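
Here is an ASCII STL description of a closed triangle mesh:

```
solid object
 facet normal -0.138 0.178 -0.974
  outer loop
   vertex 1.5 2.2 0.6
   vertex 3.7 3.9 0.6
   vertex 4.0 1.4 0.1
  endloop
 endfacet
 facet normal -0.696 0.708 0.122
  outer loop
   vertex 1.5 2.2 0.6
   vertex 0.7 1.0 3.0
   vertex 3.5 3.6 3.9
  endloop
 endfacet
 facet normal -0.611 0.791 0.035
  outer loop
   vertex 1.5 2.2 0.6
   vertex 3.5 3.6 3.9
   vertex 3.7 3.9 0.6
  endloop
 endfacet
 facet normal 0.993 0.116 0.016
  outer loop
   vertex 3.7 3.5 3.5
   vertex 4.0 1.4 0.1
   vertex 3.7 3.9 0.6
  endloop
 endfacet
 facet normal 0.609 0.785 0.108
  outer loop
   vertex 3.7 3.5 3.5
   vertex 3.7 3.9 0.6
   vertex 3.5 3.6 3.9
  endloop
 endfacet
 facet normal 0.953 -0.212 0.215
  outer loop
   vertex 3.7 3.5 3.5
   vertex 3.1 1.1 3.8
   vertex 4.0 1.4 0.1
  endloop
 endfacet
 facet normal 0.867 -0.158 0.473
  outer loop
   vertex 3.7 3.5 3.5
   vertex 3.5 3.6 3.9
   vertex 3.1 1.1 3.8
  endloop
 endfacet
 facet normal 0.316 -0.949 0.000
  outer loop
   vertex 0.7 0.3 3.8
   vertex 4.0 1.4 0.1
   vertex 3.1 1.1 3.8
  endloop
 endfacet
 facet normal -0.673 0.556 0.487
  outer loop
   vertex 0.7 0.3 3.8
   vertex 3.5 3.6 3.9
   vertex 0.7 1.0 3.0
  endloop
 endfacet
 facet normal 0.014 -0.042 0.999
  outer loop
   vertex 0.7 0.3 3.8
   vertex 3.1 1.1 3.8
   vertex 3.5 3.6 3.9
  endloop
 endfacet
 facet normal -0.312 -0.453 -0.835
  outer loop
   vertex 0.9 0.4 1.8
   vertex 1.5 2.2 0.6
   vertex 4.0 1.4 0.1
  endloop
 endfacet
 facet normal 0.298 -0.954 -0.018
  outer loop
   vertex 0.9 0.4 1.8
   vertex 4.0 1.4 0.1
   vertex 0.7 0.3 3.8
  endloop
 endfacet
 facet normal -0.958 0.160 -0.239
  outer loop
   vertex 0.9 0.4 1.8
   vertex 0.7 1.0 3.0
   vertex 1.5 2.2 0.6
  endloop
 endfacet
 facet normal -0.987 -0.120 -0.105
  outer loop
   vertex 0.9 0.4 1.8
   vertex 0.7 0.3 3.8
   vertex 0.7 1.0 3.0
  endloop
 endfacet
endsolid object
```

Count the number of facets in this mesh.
14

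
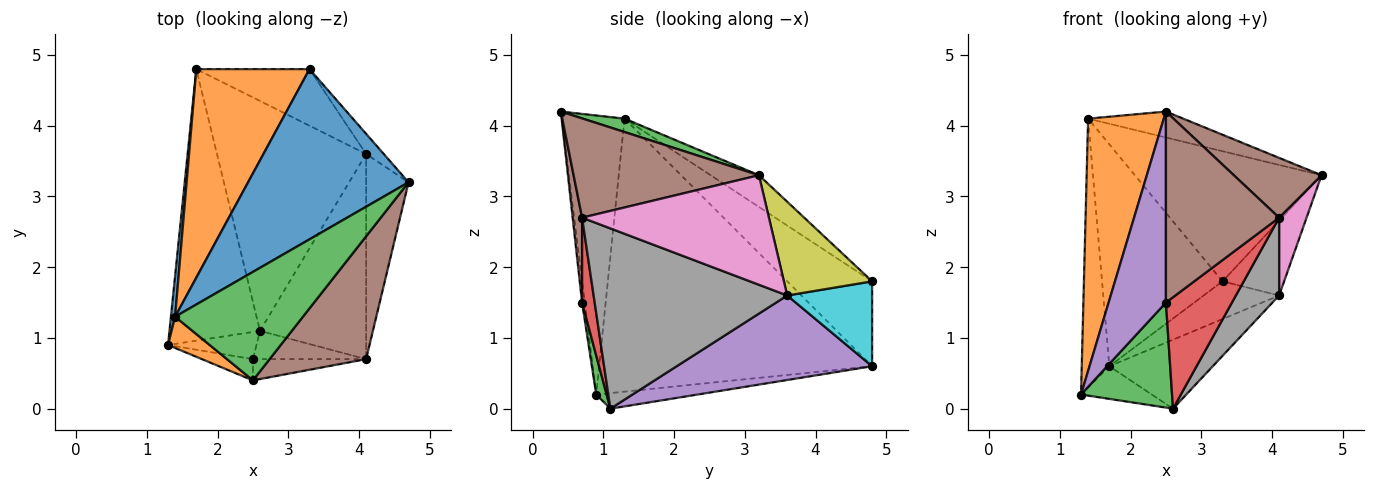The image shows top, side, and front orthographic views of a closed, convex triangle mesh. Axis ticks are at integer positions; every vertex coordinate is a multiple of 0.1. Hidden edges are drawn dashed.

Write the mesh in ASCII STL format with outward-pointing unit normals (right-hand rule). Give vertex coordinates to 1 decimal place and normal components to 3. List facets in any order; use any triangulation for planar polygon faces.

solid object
 facet normal -0.995 0.100 0.015
  outer loop
   vertex 1.4 1.3 4.1
   vertex 1.7 4.8 0.6
   vertex 1.3 0.9 0.2
  endloop
 endfacet
 facet normal -0.636 -0.766 0.095
  outer loop
   vertex 1.4 1.3 4.1
   vertex 1.3 0.9 0.2
   vertex 2.5 0.4 4.2
  endloop
 endfacet
 facet normal 0.101 0.231 0.968
  outer loop
   vertex 1.4 1.3 4.1
   vertex 2.5 0.4 4.2
   vertex 4.7 3.2 3.3
  endloop
 endfacet
 facet normal -0.169 0.118 -0.979
  outer loop
   vertex 2.6 1.1 0.0
   vertex 1.3 0.9 0.2
   vertex 1.7 4.8 0.6
  endloop
 endfacet
 facet normal 0.477 0.253 -0.842
  outer loop
   vertex 4.1 3.6 1.6
   vertex 2.6 1.1 0.0
   vertex 1.7 4.8 0.6
  endloop
 endfacet
 facet normal 0.679 -0.321 0.660
  outer loop
   vertex 4.1 0.7 2.7
   vertex 4.7 3.2 3.3
   vertex 2.5 0.4 4.2
  endloop
 endfacet
 facet normal 0.924 -0.136 -0.358
  outer loop
   vertex 4.1 0.7 2.7
   vertex 4.1 3.6 1.6
   vertex 4.7 3.2 3.3
  endloop
 endfacet
 facet normal 0.846 -0.189 -0.498
  outer loop
   vertex 4.1 0.7 2.7
   vertex 2.6 1.1 0.0
   vertex 4.1 3.6 1.6
  endloop
 endfacet
 facet normal 0.810 0.566 -0.153
  outer loop
   vertex 3.3 4.8 1.8
   vertex 4.7 3.2 3.3
   vertex 4.1 3.6 1.6
  endloop
 endfacet
 facet normal 0.529 0.471 -0.706
  outer loop
   vertex 3.3 4.8 1.8
   vertex 4.1 3.6 1.6
   vertex 1.7 4.8 0.6
  endloop
 endfacet
 facet normal -0.155 0.600 0.785
  outer loop
   vertex 3.3 4.8 1.8
   vertex 1.4 1.3 4.1
   vertex 4.7 3.2 3.3
  endloop
 endfacet
 facet normal -0.457 0.648 0.609
  outer loop
   vertex 3.3 4.8 1.8
   vertex 1.7 4.8 0.6
   vertex 1.4 1.3 4.1
  endloop
 endfacet
 facet normal 0.110 -0.962 -0.249
  outer loop
   vertex 2.5 0.7 1.5
   vertex 1.3 0.9 0.2
   vertex 2.6 1.1 0.0
  endloop
 endfacet
 facet normal 0.182 -0.953 -0.242
  outer loop
   vertex 2.5 0.7 1.5
   vertex 2.6 1.1 0.0
   vertex 4.1 0.7 2.7
  endloop
 endfacet
 facet normal -0.046 -0.993 -0.110
  outer loop
   vertex 2.5 0.7 1.5
   vertex 2.5 0.4 4.2
   vertex 1.3 0.9 0.2
  endloop
 endfacet
 facet normal 0.083 -0.990 -0.110
  outer loop
   vertex 2.5 0.7 1.5
   vertex 4.1 0.7 2.7
   vertex 2.5 0.4 4.2
  endloop
 endfacet
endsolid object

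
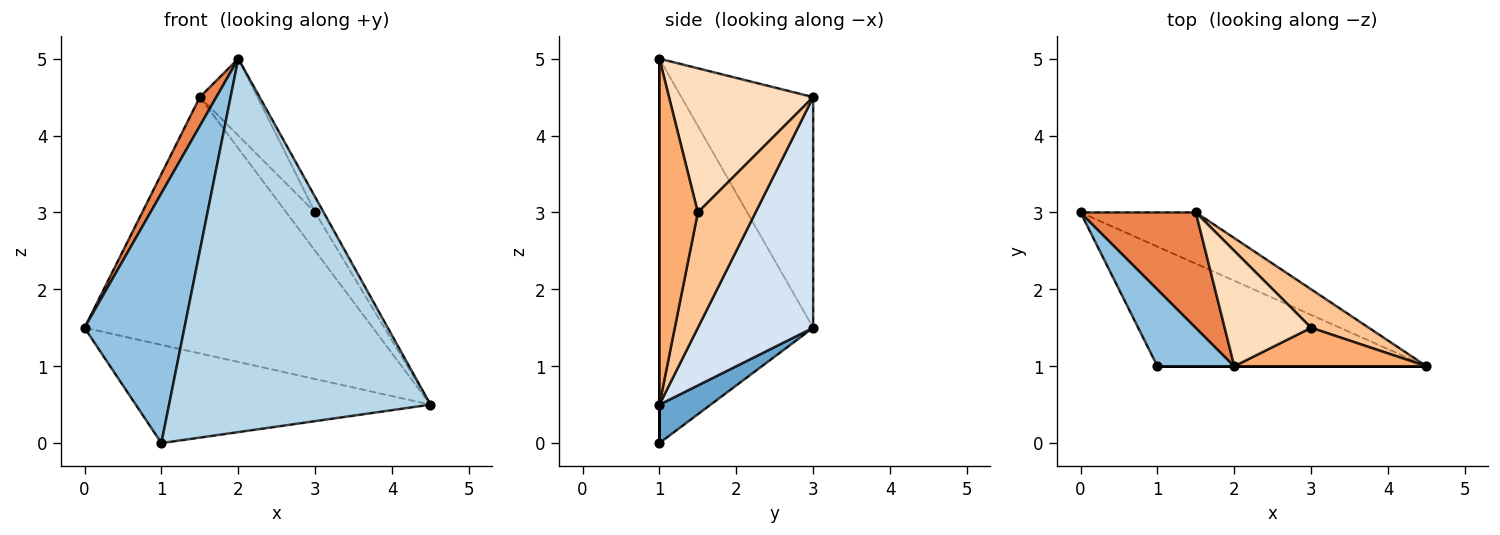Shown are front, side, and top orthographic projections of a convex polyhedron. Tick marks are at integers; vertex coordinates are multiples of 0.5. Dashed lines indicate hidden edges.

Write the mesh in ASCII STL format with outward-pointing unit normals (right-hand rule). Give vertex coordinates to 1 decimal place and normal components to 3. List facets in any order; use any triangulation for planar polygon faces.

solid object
 facet normal 0.110 0.631 -0.768
  outer loop
   vertex 1.0 1.0 0.0
   vertex 0.0 3.0 1.5
   vertex 4.5 1.0 0.5
  endloop
 endfacet
 facet normal -0.827 -0.537 0.165
  outer loop
   vertex 2.0 1.0 5.0
   vertex 0.0 3.0 1.5
   vertex 1.0 1.0 0.0
  endloop
 endfacet
 facet normal 0.000 -1.000 0.000
  outer loop
   vertex 2.0 1.0 5.0
   vertex 1.0 1.0 0.0
   vertex 4.5 1.0 0.5
  endloop
 endfacet
 facet normal 0.365 0.913 -0.183
  outer loop
   vertex 1.5 3.0 4.5
   vertex 4.5 1.0 0.5
   vertex 0.0 3.0 1.5
  endloop
 endfacet
 facet normal -0.889 -0.111 0.444
  outer loop
   vertex 1.5 3.0 4.5
   vertex 0.0 3.0 1.5
   vertex 2.0 1.0 5.0
  endloop
 endfacet
 facet normal 0.858 0.191 0.477
  outer loop
   vertex 3.0 1.5 3.0
   vertex 2.0 1.0 5.0
   vertex 4.5 1.0 0.5
  endloop
 endfacet
 facet normal 0.816 0.408 0.408
  outer loop
   vertex 3.0 1.5 3.0
   vertex 4.5 1.0 0.5
   vertex 1.5 3.0 4.5
  endloop
 endfacet
 facet normal 0.811 0.324 0.487
  outer loop
   vertex 3.0 1.5 3.0
   vertex 1.5 3.0 4.5
   vertex 2.0 1.0 5.0
  endloop
 endfacet
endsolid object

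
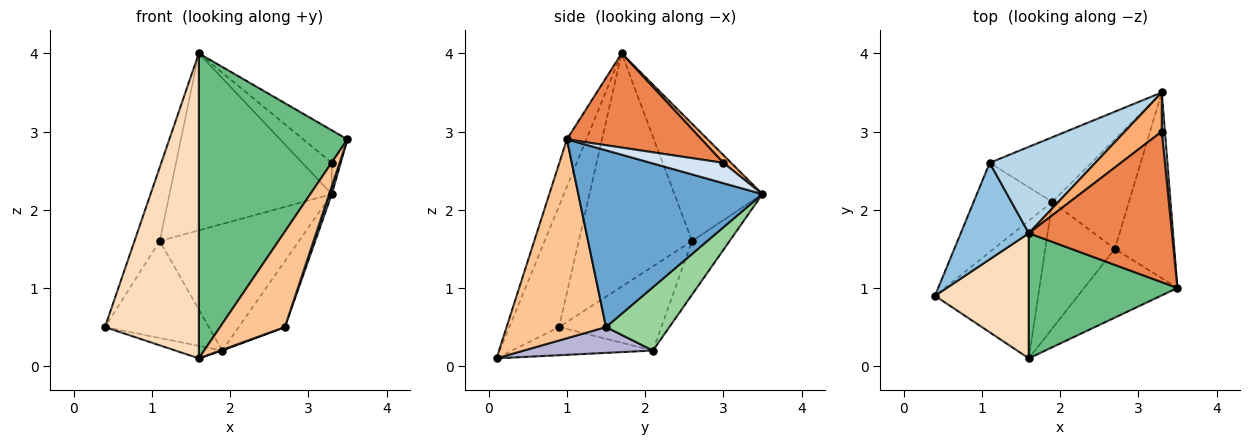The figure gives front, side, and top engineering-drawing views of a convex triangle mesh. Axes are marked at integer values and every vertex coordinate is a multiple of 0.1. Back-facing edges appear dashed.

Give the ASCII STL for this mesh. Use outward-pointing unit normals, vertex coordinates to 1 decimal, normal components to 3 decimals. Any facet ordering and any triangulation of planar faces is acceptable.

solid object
 facet normal 0.948 -0.013 -0.319
  outer loop
   vertex 2.7 1.5 0.5
   vertex 3.3 3.5 2.2
   vertex 3.5 1.0 2.9
  endloop
 endfacet
 facet normal -0.939 0.209 0.274
  outer loop
   vertex 1.1 2.6 1.6
   vertex 0.4 0.9 0.5
   vertex 1.6 1.7 4.0
  endloop
 endfacet
 facet normal -0.438 0.808 0.394
  outer loop
   vertex 1.1 2.6 1.6
   vertex 1.6 1.7 4.0
   vertex 3.3 3.5 2.2
  endloop
 endfacet
 facet normal 0.981 0.121 0.151
  outer loop
   vertex 3.3 3.0 2.6
   vertex 3.5 1.0 2.9
   vertex 3.3 3.5 2.2
  endloop
 endfacet
 facet normal 0.541 0.177 0.822
  outer loop
   vertex 3.3 3.0 2.6
   vertex 1.6 1.7 4.0
   vertex 3.5 1.0 2.9
  endloop
 endfacet
 facet normal 0.163 0.616 0.770
  outer loop
   vertex 3.3 3.0 2.6
   vertex 3.3 3.5 2.2
   vertex 1.6 1.7 4.0
  endloop
 endfacet
 facet normal 0.780 -0.508 -0.366
  outer loop
   vertex 1.6 0.1 0.1
   vertex 2.7 1.5 0.5
   vertex 3.5 1.0 2.9
  endloop
 endfacet
 facet normal -0.440 -0.831 0.341
  outer loop
   vertex 1.6 0.1 0.1
   vertex 1.6 1.7 4.0
   vertex 0.4 0.9 0.5
  endloop
 endfacet
 facet normal -0.120 -0.918 0.377
  outer loop
   vertex 1.6 0.1 0.1
   vertex 3.5 1.0 2.9
   vertex 1.6 1.7 4.0
  endloop
 endfacet
 facet normal 0.578 0.421 -0.699
  outer loop
   vertex 1.9 2.1 0.2
   vertex 3.3 3.5 2.2
   vertex 2.7 1.5 0.5
  endloop
 endfacet
 facet normal -0.233 0.866 -0.443
  outer loop
   vertex 1.9 2.1 0.2
   vertex 1.1 2.6 1.6
   vertex 3.3 3.5 2.2
  endloop
 endfacet
 facet normal -0.587 0.596 -0.548
  outer loop
   vertex 1.9 2.1 0.2
   vertex 0.4 0.9 0.5
   vertex 1.1 2.6 1.6
  endloop
 endfacet
 facet normal -0.262 0.087 -0.961
  outer loop
   vertex 1.9 2.1 0.2
   vertex 1.6 0.1 0.1
   vertex 0.4 0.9 0.5
  endloop
 endfacet
 facet normal 0.348 -0.005 -0.938
  outer loop
   vertex 1.9 2.1 0.2
   vertex 2.7 1.5 0.5
   vertex 1.6 0.1 0.1
  endloop
 endfacet
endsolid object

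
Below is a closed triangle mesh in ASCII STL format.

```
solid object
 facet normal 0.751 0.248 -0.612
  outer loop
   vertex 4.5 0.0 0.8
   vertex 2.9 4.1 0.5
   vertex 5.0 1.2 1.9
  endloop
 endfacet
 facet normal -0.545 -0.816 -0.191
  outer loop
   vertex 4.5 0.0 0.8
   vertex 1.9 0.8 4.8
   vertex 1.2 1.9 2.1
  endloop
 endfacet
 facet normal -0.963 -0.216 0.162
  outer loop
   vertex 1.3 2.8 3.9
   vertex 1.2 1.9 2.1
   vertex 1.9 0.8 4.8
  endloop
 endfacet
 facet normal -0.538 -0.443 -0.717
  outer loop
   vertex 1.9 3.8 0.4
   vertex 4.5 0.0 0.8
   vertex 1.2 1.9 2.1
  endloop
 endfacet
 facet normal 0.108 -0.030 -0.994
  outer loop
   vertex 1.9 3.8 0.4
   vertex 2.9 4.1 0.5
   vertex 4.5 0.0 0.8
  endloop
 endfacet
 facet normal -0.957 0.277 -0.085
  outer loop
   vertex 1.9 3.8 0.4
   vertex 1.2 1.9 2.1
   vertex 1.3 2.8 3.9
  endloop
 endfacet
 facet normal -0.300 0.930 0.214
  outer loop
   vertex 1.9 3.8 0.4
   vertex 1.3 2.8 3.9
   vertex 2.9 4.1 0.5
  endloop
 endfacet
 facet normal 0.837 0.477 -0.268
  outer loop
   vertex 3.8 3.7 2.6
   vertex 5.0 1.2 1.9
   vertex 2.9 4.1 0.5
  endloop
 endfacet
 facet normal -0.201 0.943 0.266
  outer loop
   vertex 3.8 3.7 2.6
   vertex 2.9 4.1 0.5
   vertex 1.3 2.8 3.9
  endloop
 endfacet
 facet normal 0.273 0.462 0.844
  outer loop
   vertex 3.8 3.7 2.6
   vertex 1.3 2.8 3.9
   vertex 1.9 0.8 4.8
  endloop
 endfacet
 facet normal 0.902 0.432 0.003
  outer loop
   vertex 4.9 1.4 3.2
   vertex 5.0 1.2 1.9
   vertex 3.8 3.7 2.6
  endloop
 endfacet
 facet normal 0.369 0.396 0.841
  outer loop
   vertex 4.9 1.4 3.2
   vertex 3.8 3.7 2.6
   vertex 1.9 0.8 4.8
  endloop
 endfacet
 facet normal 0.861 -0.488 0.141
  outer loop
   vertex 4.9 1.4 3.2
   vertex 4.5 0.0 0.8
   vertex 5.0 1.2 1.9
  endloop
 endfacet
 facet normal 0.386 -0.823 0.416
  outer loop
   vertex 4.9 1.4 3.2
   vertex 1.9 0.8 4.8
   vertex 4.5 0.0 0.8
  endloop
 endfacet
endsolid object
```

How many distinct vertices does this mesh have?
9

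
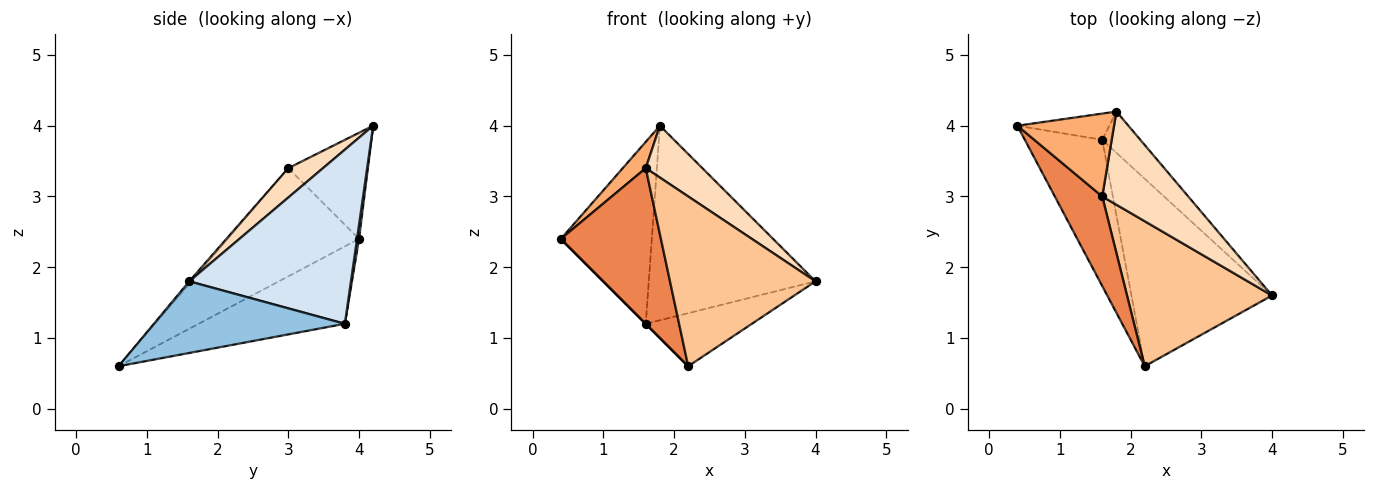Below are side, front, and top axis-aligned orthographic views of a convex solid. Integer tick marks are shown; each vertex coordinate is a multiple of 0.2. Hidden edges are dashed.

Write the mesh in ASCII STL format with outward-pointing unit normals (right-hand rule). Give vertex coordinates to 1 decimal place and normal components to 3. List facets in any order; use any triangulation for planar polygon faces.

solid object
 facet normal -0.707 0.000 -0.707
  outer loop
   vertex 1.6 3.8 1.2
   vertex 2.2 0.6 0.6
   vertex 0.4 4.0 2.4
  endloop
 endfacet
 facet normal 0.440 0.245 -0.864
  outer loop
   vertex 1.6 3.8 1.2
   vertex 4.0 1.6 1.8
   vertex 2.2 0.6 0.6
  endloop
 endfacet
 facet normal 0.022 0.989 -0.143
  outer loop
   vertex 1.6 3.8 1.2
   vertex 0.4 4.0 2.4
   vertex 1.8 4.2 4.0
  endloop
 endfacet
 facet normal 0.688 0.710 -0.151
  outer loop
   vertex 1.6 3.8 1.2
   vertex 1.8 4.2 4.0
   vertex 4.0 1.6 1.8
  endloop
 endfacet
 facet normal -0.751 -0.572 0.329
  outer loop
   vertex 1.6 3.0 3.4
   vertex 0.4 4.0 2.4
   vertex 2.2 0.6 0.6
  endloop
 endfacet
 facet normal -0.723 -0.209 0.659
  outer loop
   vertex 1.6 3.0 3.4
   vertex 1.8 4.2 4.0
   vertex 0.4 4.0 2.4
  endloop
 endfacet
 facet normal -0.011 -0.760 0.649
  outer loop
   vertex 1.6 3.0 3.4
   vertex 2.2 0.6 0.6
   vertex 4.0 1.6 1.8
  endloop
 endfacet
 facet normal 0.286 -0.466 0.837
  outer loop
   vertex 1.6 3.0 3.4
   vertex 4.0 1.6 1.8
   vertex 1.8 4.2 4.0
  endloop
 endfacet
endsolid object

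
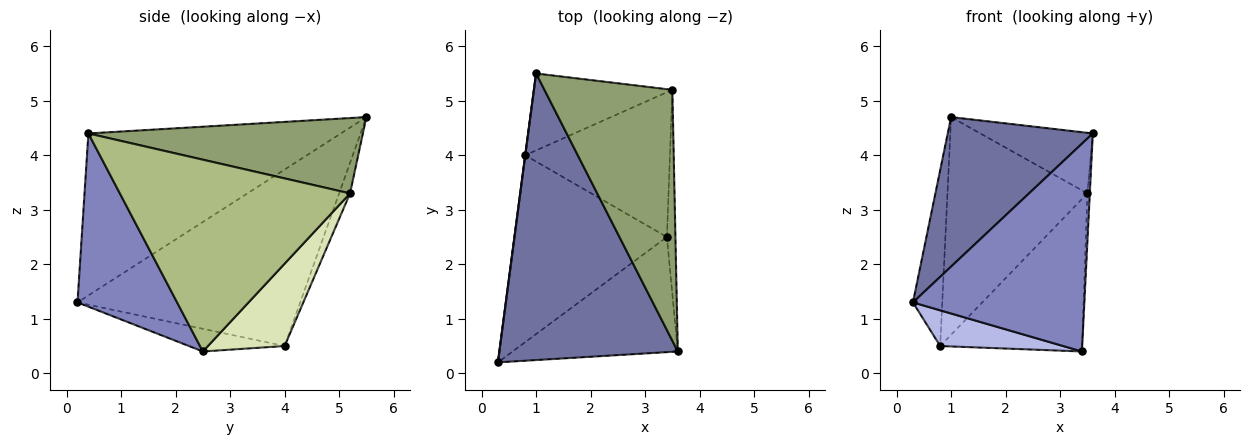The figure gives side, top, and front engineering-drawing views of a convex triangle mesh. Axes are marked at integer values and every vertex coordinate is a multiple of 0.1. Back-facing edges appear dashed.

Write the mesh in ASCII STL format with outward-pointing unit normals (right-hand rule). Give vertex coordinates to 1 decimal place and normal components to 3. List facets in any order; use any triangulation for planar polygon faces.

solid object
 facet normal -0.627 -0.360 0.691
  outer loop
   vertex 1.0 5.5 4.7
   vertex 0.3 0.2 1.3
   vertex 3.6 0.4 4.4
  endloop
 endfacet
 facet normal 0.453 -0.780 -0.432
  outer loop
   vertex 3.4 2.5 0.4
   vertex 3.6 0.4 4.4
   vertex 0.3 0.2 1.3
  endloop
 endfacet
 facet normal -0.991 0.131 0.001
  outer loop
   vertex 0.8 4.0 0.5
   vertex 0.3 0.2 1.3
   vertex 1.0 5.5 4.7
  endloop
 endfacet
 facet normal -0.144 -0.186 -0.972
  outer loop
   vertex 0.8 4.0 0.5
   vertex 3.4 2.5 0.4
   vertex 0.3 0.2 1.3
  endloop
 endfacet
 facet normal 0.497 0.204 0.844
  outer loop
   vertex 3.5 5.2 3.3
   vertex 1.0 5.5 4.7
   vertex 3.6 0.4 4.4
  endloop
 endfacet
 facet normal 0.999 0.011 -0.044
  outer loop
   vertex 3.5 5.2 3.3
   vertex 3.6 0.4 4.4
   vertex 3.4 2.5 0.4
  endloop
 endfacet
 facet normal -0.073 0.940 -0.332
  outer loop
   vertex 3.5 5.2 3.3
   vertex 0.8 4.0 0.5
   vertex 1.0 5.5 4.7
  endloop
 endfacet
 facet normal 0.365 0.675 -0.641
  outer loop
   vertex 3.5 5.2 3.3
   vertex 3.4 2.5 0.4
   vertex 0.8 4.0 0.5
  endloop
 endfacet
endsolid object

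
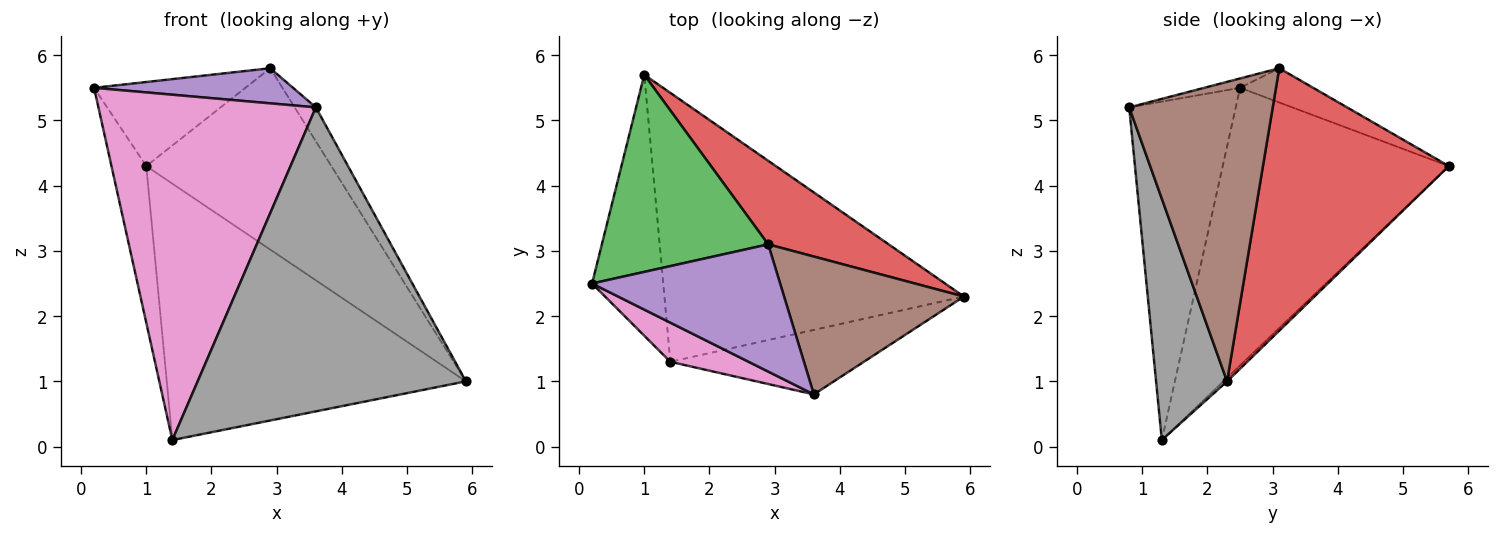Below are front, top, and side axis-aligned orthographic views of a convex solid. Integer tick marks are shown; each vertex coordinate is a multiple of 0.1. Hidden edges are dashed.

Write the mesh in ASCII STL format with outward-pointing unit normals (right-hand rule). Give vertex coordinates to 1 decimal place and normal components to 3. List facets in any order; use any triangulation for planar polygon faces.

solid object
 facet normal -0.958 0.147 -0.246
  outer loop
   vertex 1.4 1.3 0.1
   vertex 0.2 2.5 5.5
   vertex 1.0 5.7 4.3
  endloop
 endfacet
 facet normal -0.009 0.690 -0.724
  outer loop
   vertex 1.4 1.3 0.1
   vertex 1.0 5.7 4.3
   vertex 5.9 2.3 1.0
  endloop
 endfacet
 facet normal -0.186 0.385 0.904
  outer loop
   vertex 2.9 3.1 5.8
   vertex 1.0 5.7 4.3
   vertex 0.2 2.5 5.5
  endloop
 endfacet
 facet normal 0.674 0.671 0.309
  outer loop
   vertex 2.9 3.1 5.8
   vertex 5.9 2.3 1.0
   vertex 1.0 5.7 4.3
  endloop
 endfacet
 facet normal -0.048 -0.266 0.963
  outer loop
   vertex 3.6 0.8 5.2
   vertex 2.9 3.1 5.8
   vertex 0.2 2.5 5.5
  endloop
 endfacet
 facet normal 0.851 0.126 0.511
  outer loop
   vertex 3.6 0.8 5.2
   vertex 5.9 2.3 1.0
   vertex 2.9 3.1 5.8
  endloop
 endfacet
 facet normal -0.438 -0.893 0.101
  outer loop
   vertex 3.6 0.8 5.2
   vertex 0.2 2.5 5.5
   vertex 1.4 1.3 0.1
  endloop
 endfacet
 facet normal 0.251 -0.947 -0.201
  outer loop
   vertex 3.6 0.8 5.2
   vertex 1.4 1.3 0.1
   vertex 5.9 2.3 1.0
  endloop
 endfacet
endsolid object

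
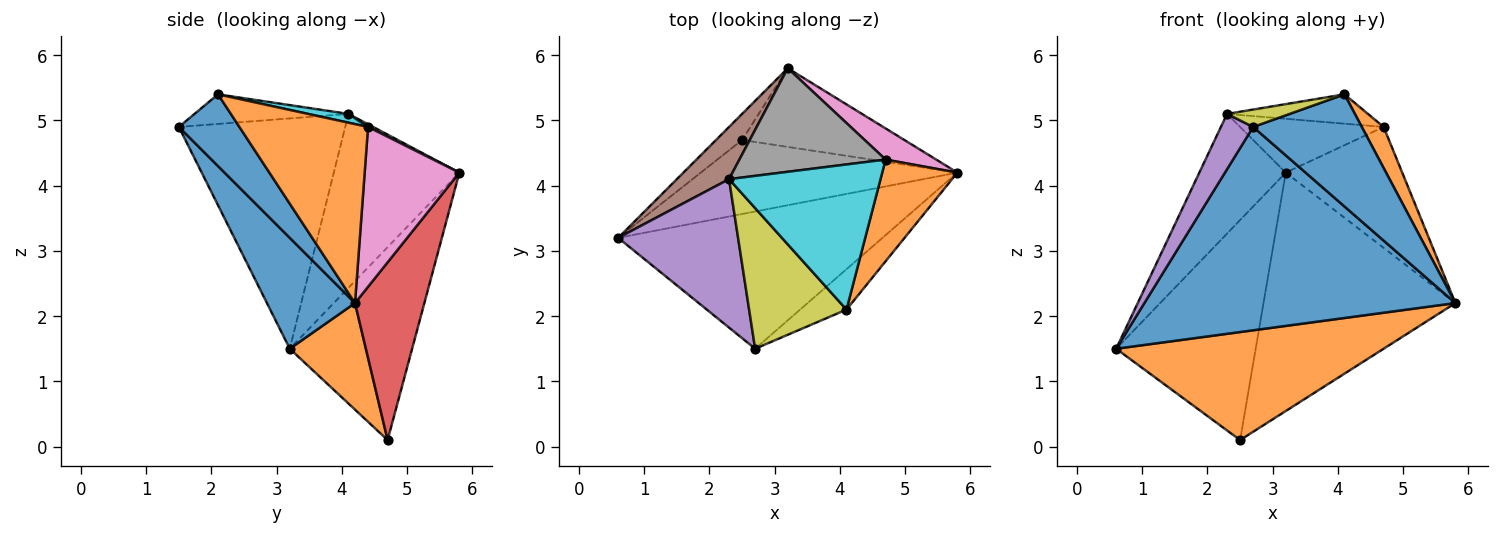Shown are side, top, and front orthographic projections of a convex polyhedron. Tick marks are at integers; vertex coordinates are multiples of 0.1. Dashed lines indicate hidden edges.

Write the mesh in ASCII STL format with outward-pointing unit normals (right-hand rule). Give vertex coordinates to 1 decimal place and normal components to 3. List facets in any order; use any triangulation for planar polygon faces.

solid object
 facet normal 0.228 -0.807 -0.545
  outer loop
   vertex 2.7 1.5 4.9
   vertex 0.6 3.2 1.5
   vertex 5.8 4.2 2.2
  endloop
 endfacet
 facet normal 0.229 -0.803 -0.550
  outer loop
   vertex 2.5 4.7 0.1
   vertex 5.8 4.2 2.2
   vertex 0.6 3.2 1.5
  endloop
 endfacet
 facet normal -0.657 0.749 -0.089
  outer loop
   vertex 2.5 4.7 0.1
   vertex 0.6 3.2 1.5
   vertex 3.2 5.8 4.2
  endloop
 endfacet
 facet normal 0.325 0.898 -0.296
  outer loop
   vertex 2.5 4.7 0.1
   vertex 3.2 5.8 4.2
   vertex 5.8 4.2 2.2
  endloop
 endfacet
 facet normal -0.874 -0.169 0.455
  outer loop
   vertex 2.3 4.1 5.1
   vertex 0.6 3.2 1.5
   vertex 2.7 1.5 4.9
  endloop
 endfacet
 facet normal -0.800 0.550 0.240
  outer loop
   vertex 2.3 4.1 5.1
   vertex 3.2 5.8 4.2
   vertex 0.6 3.2 1.5
  endloop
 endfacet
 facet normal 0.619 0.761 0.196
  outer loop
   vertex 4.7 4.4 4.9
   vertex 5.8 4.2 2.2
   vertex 3.2 5.8 4.2
  endloop
 endfacet
 facet normal 0.016 0.461 0.887
  outer loop
   vertex 4.7 4.4 4.9
   vertex 3.2 5.8 4.2
   vertex 2.3 4.1 5.1
  endloop
 endfacet
 facet normal -0.289 -0.118 0.950
  outer loop
   vertex 4.1 2.1 5.4
   vertex 2.3 4.1 5.1
   vertex 2.7 1.5 4.9
  endloop
 endfacet
 facet normal 0.057 0.198 0.979
  outer loop
   vertex 4.1 2.1 5.4
   vertex 4.7 4.4 4.9
   vertex 2.3 4.1 5.1
  endloop
 endfacet
 facet normal 0.464 -0.833 -0.300
  outer loop
   vertex 4.1 2.1 5.4
   vertex 2.7 1.5 4.9
   vertex 5.8 4.2 2.2
  endloop
 endfacet
 facet normal 0.911 -0.154 0.383
  outer loop
   vertex 4.1 2.1 5.4
   vertex 5.8 4.2 2.2
   vertex 4.7 4.4 4.9
  endloop
 endfacet
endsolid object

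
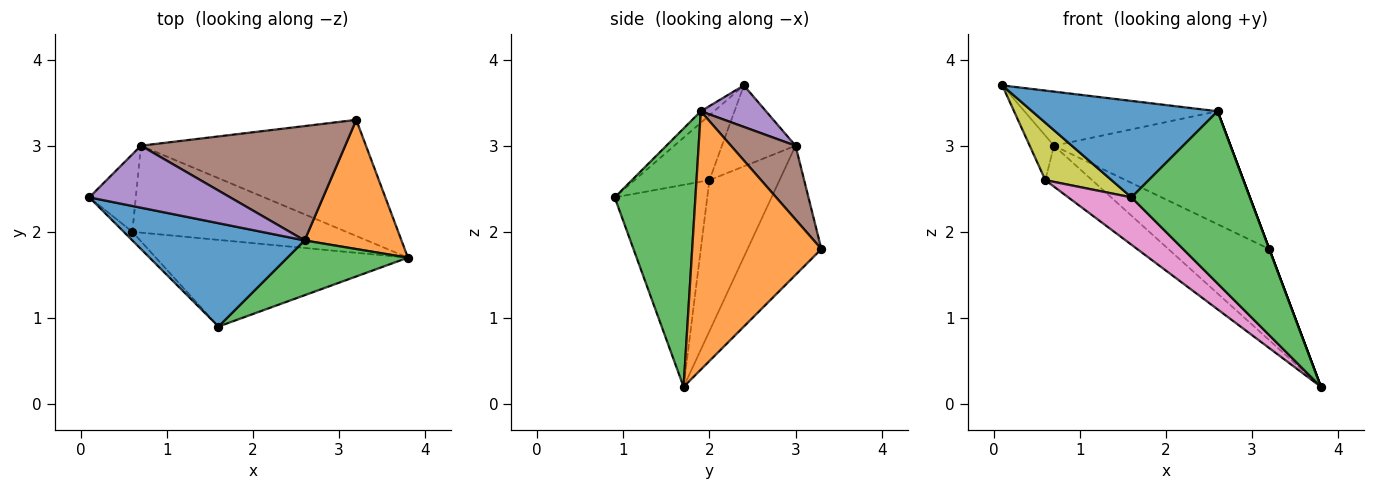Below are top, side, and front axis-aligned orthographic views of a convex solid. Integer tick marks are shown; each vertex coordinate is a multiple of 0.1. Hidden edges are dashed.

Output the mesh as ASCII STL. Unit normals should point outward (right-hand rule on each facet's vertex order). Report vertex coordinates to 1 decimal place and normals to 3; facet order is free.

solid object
 facet normal -0.049 -0.682 0.730
  outer loop
   vertex 2.6 1.9 3.4
   vertex 0.1 2.4 3.7
   vertex 1.6 0.9 2.4
  endloop
 endfacet
 facet normal 0.936 0.000 0.351
  outer loop
   vertex 2.6 1.9 3.4
   vertex 3.8 1.7 0.2
   vertex 3.2 3.3 1.8
  endloop
 endfacet
 facet normal 0.545 -0.799 0.254
  outer loop
   vertex 2.6 1.9 3.4
   vertex 1.6 0.9 2.4
   vertex 3.8 1.7 0.2
  endloop
 endfacet
 facet normal -0.412 0.563 -0.717
  outer loop
   vertex 0.7 3.0 3.0
   vertex 3.2 3.3 1.8
   vertex 3.8 1.7 0.2
  endloop
 endfacet
 facet normal 0.217 0.642 0.736
  outer loop
   vertex 0.7 3.0 3.0
   vertex 0.1 2.4 3.7
   vertex 2.6 1.9 3.4
  endloop
 endfacet
 facet normal 0.249 0.681 0.689
  outer loop
   vertex 0.7 3.0 3.0
   vertex 2.6 1.9 3.4
   vertex 3.2 3.3 1.8
  endloop
 endfacet
 facet normal -0.575 -0.392 -0.718
  outer loop
   vertex 0.6 2.0 2.6
   vertex 3.8 1.7 0.2
   vertex 1.6 0.9 2.4
  endloop
 endfacet
 facet normal -0.538 0.359 -0.763
  outer loop
   vertex 0.6 2.0 2.6
   vertex 0.7 3.0 3.0
   vertex 3.8 1.7 0.2
  endloop
 endfacet
 facet normal -0.745 -0.659 -0.099
  outer loop
   vertex 0.6 2.0 2.6
   vertex 1.6 0.9 2.4
   vertex 0.1 2.4 3.7
  endloop
 endfacet
 facet normal -0.834 0.275 -0.479
  outer loop
   vertex 0.6 2.0 2.6
   vertex 0.1 2.4 3.7
   vertex 0.7 3.0 3.0
  endloop
 endfacet
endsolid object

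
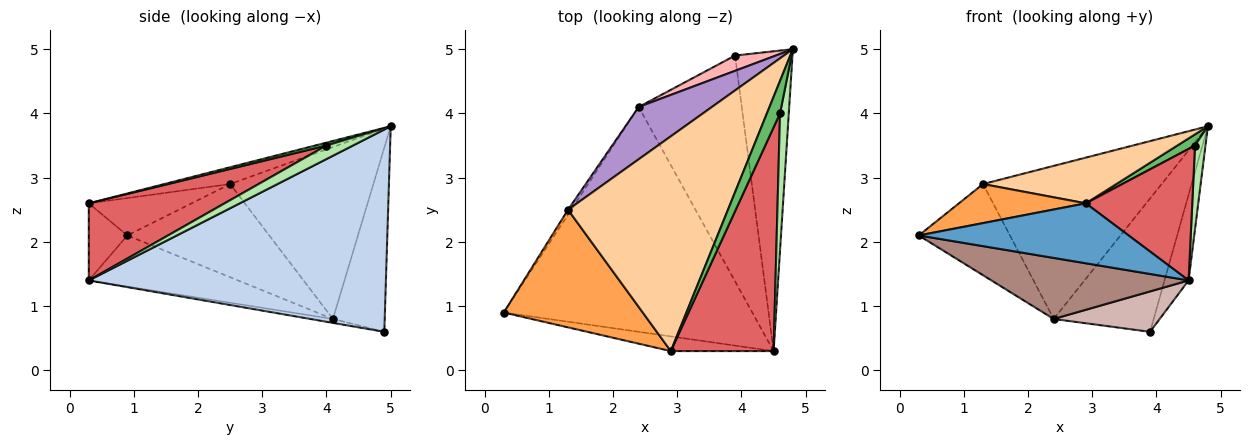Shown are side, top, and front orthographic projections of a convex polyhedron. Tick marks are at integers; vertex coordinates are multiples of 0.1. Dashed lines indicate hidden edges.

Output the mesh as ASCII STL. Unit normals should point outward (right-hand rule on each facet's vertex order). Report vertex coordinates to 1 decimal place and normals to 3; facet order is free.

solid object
 facet normal -0.176 -0.956 -0.234
  outer loop
   vertex 4.5 0.3 1.4
   vertex 2.9 0.3 2.6
   vertex 0.3 0.9 2.1
  endloop
 endfacet
 facet normal 0.959 0.078 -0.272
  outer loop
   vertex 4.5 0.3 1.4
   vertex 3.9 4.9 0.6
   vertex 4.8 5.0 3.8
  endloop
 endfacet
 facet normal -0.247 -0.305 0.920
  outer loop
   vertex 1.3 2.5 2.9
   vertex 0.3 0.9 2.1
   vertex 2.9 0.3 2.6
  endloop
 endfacet
 facet normal -0.102 -0.207 0.973
  outer loop
   vertex 1.3 2.5 2.9
   vertex 2.9 0.3 2.6
   vertex 4.8 5.0 3.8
  endloop
 endfacet
 facet normal 0.203 -0.318 0.926
  outer loop
   vertex 4.6 4.0 3.5
   vertex 4.8 5.0 3.8
   vertex 2.9 0.3 2.6
  endloop
 endfacet
 facet normal 0.797 -0.314 0.515
  outer loop
   vertex 4.6 4.0 3.5
   vertex 4.5 0.3 1.4
   vertex 4.8 5.0 3.8
  endloop
 endfacet
 facet normal 0.543 -0.426 0.724
  outer loop
   vertex 4.6 4.0 3.5
   vertex 2.9 0.3 2.6
   vertex 4.5 0.3 1.4
  endloop
 endfacet
 facet normal -0.458 0.883 0.101
  outer loop
   vertex 2.4 4.1 0.8
   vertex 4.8 5.0 3.8
   vertex 3.9 4.9 0.6
  endloop
 endfacet
 facet normal -0.605 0.754 0.258
  outer loop
   vertex 2.4 4.1 0.8
   vertex 1.3 2.5 2.9
   vertex 4.8 5.0 3.8
  endloop
 endfacet
 facet normal -0.841 0.540 -0.029
  outer loop
   vertex 2.4 4.1 0.8
   vertex 0.3 0.9 2.1
   vertex 1.3 2.5 2.9
  endloop
 endfacet
 facet normal -0.194 -0.257 -0.947
  outer loop
   vertex 2.4 4.1 0.8
   vertex 4.5 0.3 1.4
   vertex 0.3 0.9 2.1
  endloop
 endfacet
 facet normal -0.037 -0.176 -0.984
  outer loop
   vertex 2.4 4.1 0.8
   vertex 3.9 4.9 0.6
   vertex 4.5 0.3 1.4
  endloop
 endfacet
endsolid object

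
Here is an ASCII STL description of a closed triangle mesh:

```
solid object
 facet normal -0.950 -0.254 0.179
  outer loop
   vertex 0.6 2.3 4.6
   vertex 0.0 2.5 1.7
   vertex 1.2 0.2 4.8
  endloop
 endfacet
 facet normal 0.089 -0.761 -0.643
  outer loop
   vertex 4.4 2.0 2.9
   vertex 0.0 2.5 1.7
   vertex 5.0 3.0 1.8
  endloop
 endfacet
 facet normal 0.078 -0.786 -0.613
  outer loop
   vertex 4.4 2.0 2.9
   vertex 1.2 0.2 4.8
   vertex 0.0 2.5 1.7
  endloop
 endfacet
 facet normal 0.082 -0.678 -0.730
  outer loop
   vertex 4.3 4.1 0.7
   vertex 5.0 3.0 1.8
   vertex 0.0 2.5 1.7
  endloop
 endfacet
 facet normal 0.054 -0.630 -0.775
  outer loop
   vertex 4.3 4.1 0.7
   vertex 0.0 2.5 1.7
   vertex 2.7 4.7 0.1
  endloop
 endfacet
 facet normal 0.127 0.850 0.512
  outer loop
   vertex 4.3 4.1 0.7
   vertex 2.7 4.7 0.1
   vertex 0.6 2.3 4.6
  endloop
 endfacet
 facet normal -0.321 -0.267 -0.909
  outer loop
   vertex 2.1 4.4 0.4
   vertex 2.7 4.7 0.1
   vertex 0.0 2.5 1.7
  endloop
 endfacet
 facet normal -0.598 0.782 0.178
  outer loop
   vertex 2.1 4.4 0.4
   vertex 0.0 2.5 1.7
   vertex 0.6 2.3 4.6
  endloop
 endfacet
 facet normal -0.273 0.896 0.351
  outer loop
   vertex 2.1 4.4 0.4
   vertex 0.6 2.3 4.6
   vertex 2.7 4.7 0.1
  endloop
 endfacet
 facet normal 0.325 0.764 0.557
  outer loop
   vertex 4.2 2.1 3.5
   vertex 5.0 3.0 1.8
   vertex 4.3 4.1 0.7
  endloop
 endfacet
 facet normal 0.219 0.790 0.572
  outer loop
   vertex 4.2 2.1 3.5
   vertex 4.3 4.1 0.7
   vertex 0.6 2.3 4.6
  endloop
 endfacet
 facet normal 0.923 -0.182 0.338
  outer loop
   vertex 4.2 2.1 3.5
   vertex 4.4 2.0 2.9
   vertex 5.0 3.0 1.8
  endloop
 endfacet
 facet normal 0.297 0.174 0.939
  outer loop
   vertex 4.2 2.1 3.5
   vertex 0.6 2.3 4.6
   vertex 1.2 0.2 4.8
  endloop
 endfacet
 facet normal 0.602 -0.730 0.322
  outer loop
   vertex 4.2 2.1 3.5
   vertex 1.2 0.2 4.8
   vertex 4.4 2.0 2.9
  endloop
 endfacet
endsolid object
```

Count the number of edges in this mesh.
21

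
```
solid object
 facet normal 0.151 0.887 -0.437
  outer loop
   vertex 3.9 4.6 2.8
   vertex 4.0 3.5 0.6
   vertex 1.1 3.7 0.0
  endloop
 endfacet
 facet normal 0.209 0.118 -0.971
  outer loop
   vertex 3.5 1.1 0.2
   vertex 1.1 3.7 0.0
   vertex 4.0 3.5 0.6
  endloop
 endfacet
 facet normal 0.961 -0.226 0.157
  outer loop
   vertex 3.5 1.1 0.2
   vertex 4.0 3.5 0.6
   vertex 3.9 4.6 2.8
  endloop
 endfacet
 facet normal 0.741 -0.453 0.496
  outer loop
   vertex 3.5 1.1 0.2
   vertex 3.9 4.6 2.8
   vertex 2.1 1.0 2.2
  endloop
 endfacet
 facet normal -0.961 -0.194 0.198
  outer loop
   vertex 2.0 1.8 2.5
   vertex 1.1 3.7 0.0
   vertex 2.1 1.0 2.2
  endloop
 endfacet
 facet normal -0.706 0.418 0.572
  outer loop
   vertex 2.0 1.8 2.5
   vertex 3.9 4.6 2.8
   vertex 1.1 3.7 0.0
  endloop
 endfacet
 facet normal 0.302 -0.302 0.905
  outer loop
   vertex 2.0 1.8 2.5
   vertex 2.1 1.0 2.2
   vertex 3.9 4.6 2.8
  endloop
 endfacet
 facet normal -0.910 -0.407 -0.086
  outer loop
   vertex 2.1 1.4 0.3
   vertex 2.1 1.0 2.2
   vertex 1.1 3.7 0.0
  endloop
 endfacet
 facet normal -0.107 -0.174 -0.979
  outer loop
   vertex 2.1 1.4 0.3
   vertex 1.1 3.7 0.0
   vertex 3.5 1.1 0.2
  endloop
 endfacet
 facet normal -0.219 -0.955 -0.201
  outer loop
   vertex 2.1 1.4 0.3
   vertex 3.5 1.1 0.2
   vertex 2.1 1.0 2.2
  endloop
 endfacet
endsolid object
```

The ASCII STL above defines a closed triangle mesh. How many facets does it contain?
10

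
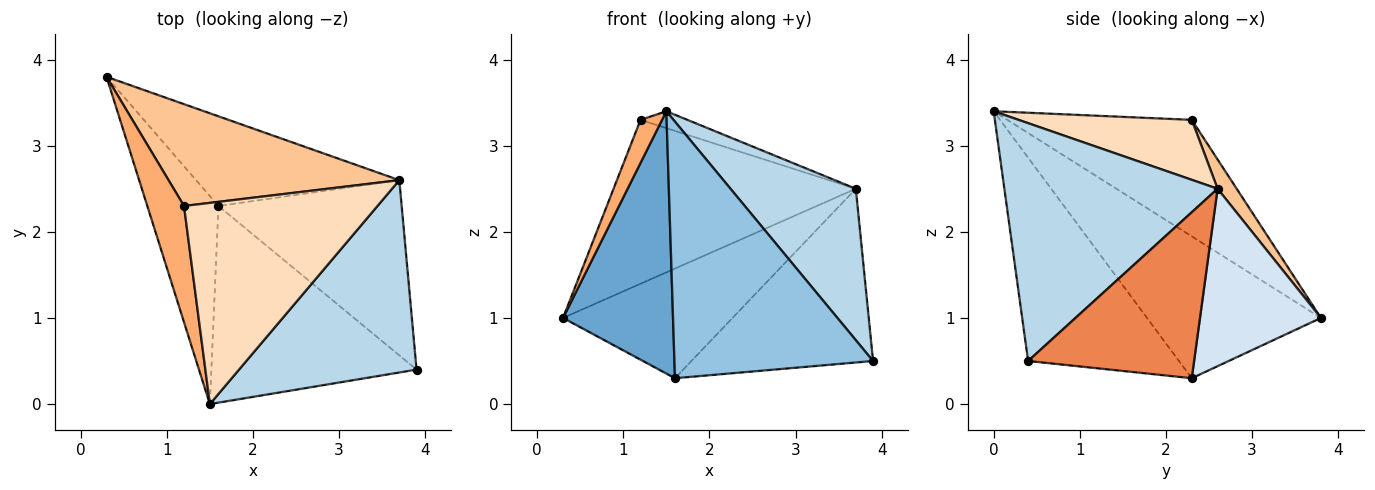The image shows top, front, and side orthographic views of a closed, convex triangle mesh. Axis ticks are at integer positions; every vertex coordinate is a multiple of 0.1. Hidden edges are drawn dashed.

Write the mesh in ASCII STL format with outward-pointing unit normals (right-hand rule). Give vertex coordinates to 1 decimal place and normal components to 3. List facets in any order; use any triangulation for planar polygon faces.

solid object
 facet normal -0.778 -0.492 -0.390
  outer loop
   vertex 1.6 2.3 0.3
   vertex 1.5 0.0 3.4
   vertex 0.3 3.8 1.0
  endloop
 endfacet
 facet normal -0.516 -0.680 -0.521
  outer loop
   vertex 1.6 2.3 0.3
   vertex 3.9 0.4 0.5
   vertex 1.5 0.0 3.4
  endloop
 endfacet
 facet normal 0.725 -0.426 0.541
  outer loop
   vertex 3.7 2.6 2.5
   vertex 1.5 0.0 3.4
   vertex 3.9 0.4 0.5
  endloop
 endfacet
 facet normal 0.484 0.678 -0.554
  outer loop
   vertex 3.7 2.6 2.5
   vertex 1.6 2.3 0.3
   vertex 0.3 3.8 1.0
  endloop
 endfacet
 facet normal 0.541 0.592 -0.597
  outer loop
   vertex 3.7 2.6 2.5
   vertex 3.9 0.4 0.5
   vertex 1.6 2.3 0.3
  endloop
 endfacet
 facet normal -0.948 -0.111 0.299
  outer loop
   vertex 1.2 2.3 3.3
   vertex 0.3 3.8 1.0
   vertex 1.5 0.0 3.4
  endloop
 endfacet
 facet normal 0.067 0.847 0.527
  outer loop
   vertex 1.2 2.3 3.3
   vertex 3.7 2.6 2.5
   vertex 0.3 3.8 1.0
  endloop
 endfacet
 facet normal 0.295 0.080 0.952
  outer loop
   vertex 1.2 2.3 3.3
   vertex 1.5 0.0 3.4
   vertex 3.7 2.6 2.5
  endloop
 endfacet
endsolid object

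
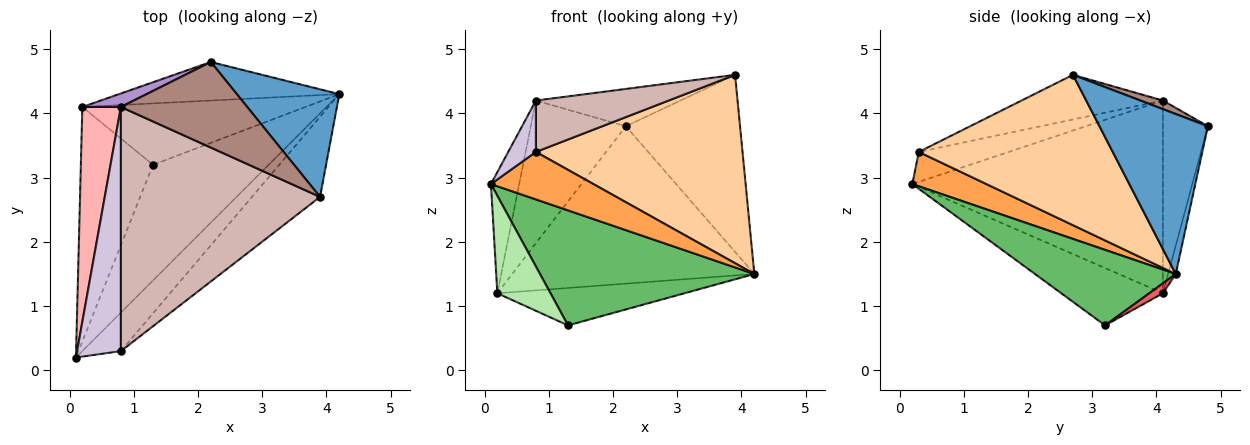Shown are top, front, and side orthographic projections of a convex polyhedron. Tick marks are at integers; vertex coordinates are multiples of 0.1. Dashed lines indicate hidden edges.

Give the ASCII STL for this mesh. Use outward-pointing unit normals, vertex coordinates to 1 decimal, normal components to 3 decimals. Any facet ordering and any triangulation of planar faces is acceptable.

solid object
 facet normal 0.630 0.664 0.403
  outer loop
   vertex 3.9 2.7 4.6
   vertex 4.2 4.3 1.5
   vertex 2.2 4.8 3.8
  endloop
 endfacet
 facet normal -0.031 0.971 -0.238
  outer loop
   vertex 0.2 4.1 1.2
   vertex 2.2 4.8 3.8
   vertex 4.2 4.3 1.5
  endloop
 endfacet
 facet normal 0.489 -0.677 -0.550
  outer loop
   vertex 0.8 0.3 3.4
   vertex 0.1 0.2 2.9
   vertex 4.2 4.3 1.5
  endloop
 endfacet
 facet normal 0.654 -0.696 -0.296
  outer loop
   vertex 0.8 0.3 3.4
   vertex 4.2 4.3 1.5
   vertex 3.9 2.7 4.6
  endloop
 endfacet
 facet normal 0.420 -0.640 -0.643
  outer loop
   vertex 1.3 3.2 0.7
   vertex 4.2 4.3 1.5
   vertex 0.1 0.2 2.9
  endloop
 endfacet
 facet normal -0.592 -0.309 -0.745
  outer loop
   vertex 1.3 3.2 0.7
   vertex 0.1 0.2 2.9
   vertex 0.2 4.1 1.2
  endloop
 endfacet
 facet normal 0.038 0.520 -0.853
  outer loop
   vertex 1.3 3.2 0.7
   vertex 0.2 4.1 1.2
   vertex 4.2 4.3 1.5
  endloop
 endfacet
 facet normal -0.975 0.110 0.195
  outer loop
   vertex 0.8 4.1 4.2
   vertex 0.2 4.1 1.2
   vertex 0.1 0.2 2.9
  endloop
 endfacet
 facet normal -0.426 0.901 0.085
  outer loop
   vertex 0.8 4.1 4.2
   vertex 2.2 4.8 3.8
   vertex 0.2 4.1 1.2
  endloop
 endfacet
 facet normal -0.556 -0.171 0.813
  outer loop
   vertex 0.8 4.1 4.2
   vertex 0.1 0.2 2.9
   vertex 0.8 0.3 3.4
  endloop
 endfacet
 facet normal 0.062 0.399 0.915
  outer loop
   vertex 0.8 4.1 4.2
   vertex 3.9 2.7 4.6
   vertex 2.2 4.8 3.8
  endloop
 endfacet
 facet normal -0.214 -0.201 0.956
  outer loop
   vertex 0.8 4.1 4.2
   vertex 0.8 0.3 3.4
   vertex 3.9 2.7 4.6
  endloop
 endfacet
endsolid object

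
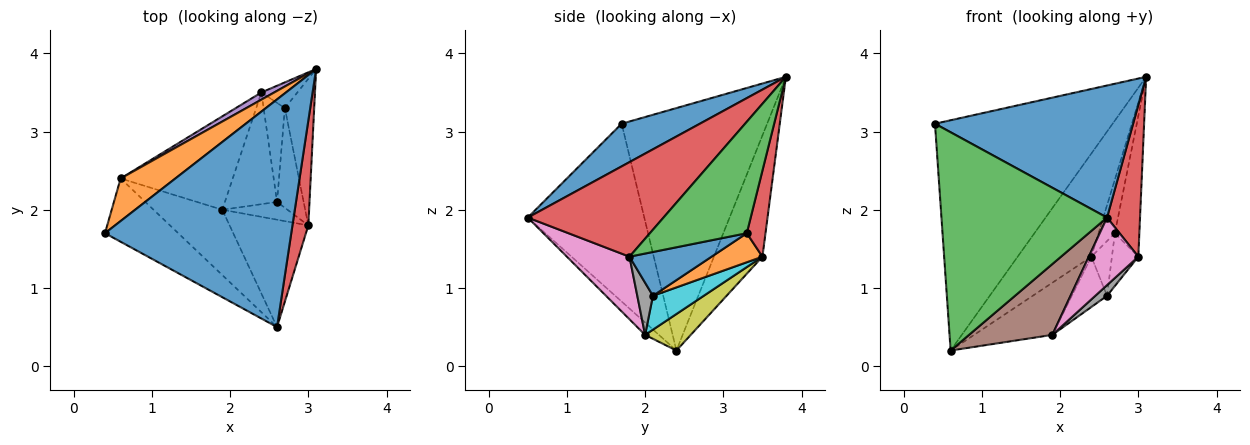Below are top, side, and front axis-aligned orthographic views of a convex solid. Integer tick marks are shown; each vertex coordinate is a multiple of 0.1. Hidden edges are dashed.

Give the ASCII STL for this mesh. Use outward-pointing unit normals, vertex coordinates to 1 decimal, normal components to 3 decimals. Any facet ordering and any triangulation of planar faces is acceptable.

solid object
 facet normal 0.194 -0.492 0.848
  outer loop
   vertex 2.6 0.5 1.9
   vertex 3.1 3.8 3.7
   vertex 0.4 1.7 3.1
  endloop
 endfacet
 facet normal -0.627 0.766 0.142
  outer loop
   vertex 0.6 2.4 0.2
   vertex 0.4 1.7 3.1
   vertex 3.1 3.8 3.7
  endloop
 endfacet
 facet normal -0.560 -0.796 -0.231
  outer loop
   vertex 0.6 2.4 0.2
   vertex 2.6 0.5 1.9
   vertex 0.4 1.7 3.1
  endloop
 endfacet
 facet normal 0.959 -0.233 0.161
  outer loop
   vertex 3.0 1.8 1.4
   vertex 3.1 3.8 3.7
   vertex 2.6 0.5 1.9
  endloop
 endfacet
 facet normal -0.549 0.834 0.058
  outer loop
   vertex 2.4 3.5 1.4
   vertex 0.6 2.4 0.2
   vertex 3.1 3.8 3.7
  endloop
 endfacet
 facet normal -0.121 -0.730 -0.673
  outer loop
   vertex 1.9 2.0 0.4
   vertex 2.6 0.5 1.9
   vertex 0.6 2.4 0.2
  endloop
 endfacet
 facet normal 0.558 -0.442 -0.702
  outer loop
   vertex 1.9 2.0 0.4
   vertex 3.0 1.8 1.4
   vertex 2.6 0.5 1.9
  endloop
 endfacet
 facet normal 0.566 -0.424 -0.707
  outer loop
   vertex 1.9 2.0 0.4
   vertex 2.6 2.1 0.9
   vertex 3.0 1.8 1.4
  endloop
 endfacet
 facet normal 0.273 0.469 -0.840
  outer loop
   vertex 1.9 2.0 0.4
   vertex 0.6 2.4 0.2
   vertex 2.4 3.5 1.4
  endloop
 endfacet
 facet normal 0.510 0.353 -0.784
  outer loop
   vertex 1.9 2.0 0.4
   vertex 2.4 3.5 1.4
   vertex 2.6 2.1 0.9
  endloop
 endfacet
 facet normal 0.824 0.265 -0.500
  outer loop
   vertex 2.7 3.3 1.7
   vertex 3.0 1.8 1.4
   vertex 2.6 2.1 0.9
  endloop
 endfacet
 facet normal 0.768 0.310 -0.561
  outer loop
   vertex 2.7 3.3 1.7
   vertex 2.6 2.1 0.9
   vertex 2.4 3.5 1.4
  endloop
 endfacet
 facet normal 0.939 0.237 -0.247
  outer loop
   vertex 2.7 3.3 1.7
   vertex 3.1 3.8 3.7
   vertex 3.0 1.8 1.4
  endloop
 endfacet
 facet normal 0.719 0.627 -0.301
  outer loop
   vertex 2.7 3.3 1.7
   vertex 2.4 3.5 1.4
   vertex 3.1 3.8 3.7
  endloop
 endfacet
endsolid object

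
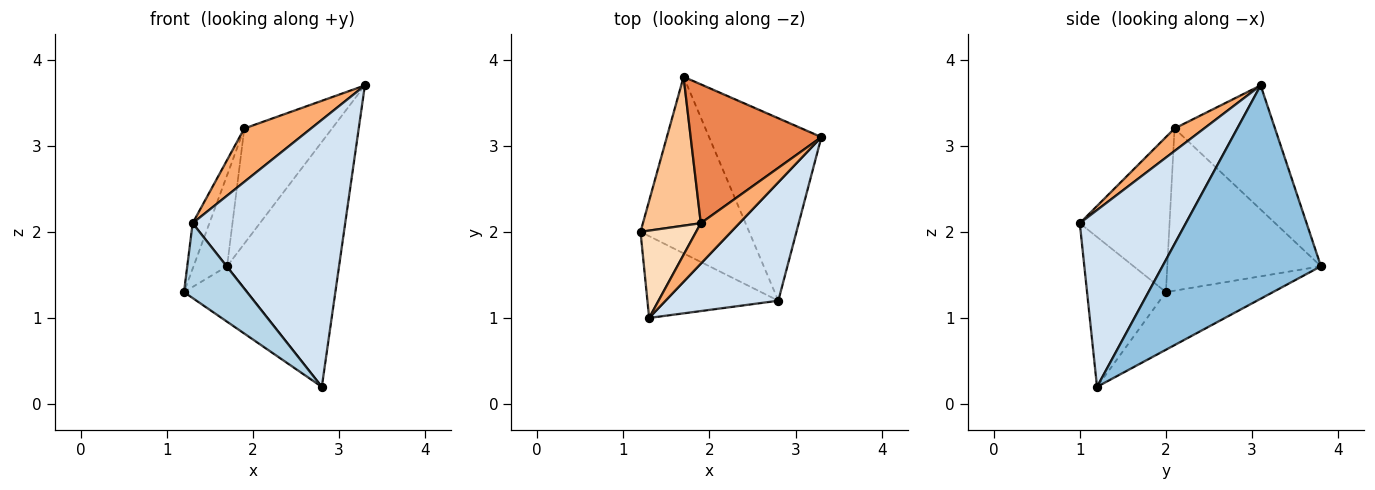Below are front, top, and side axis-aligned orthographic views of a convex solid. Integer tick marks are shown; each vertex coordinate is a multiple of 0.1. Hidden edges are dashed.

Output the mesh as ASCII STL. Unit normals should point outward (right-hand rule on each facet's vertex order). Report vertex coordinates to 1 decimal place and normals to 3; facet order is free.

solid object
 facet normal -0.452 0.267 -0.851
  outer loop
   vertex 1.7 3.8 1.6
   vertex 2.8 1.2 0.2
   vertex 1.2 2.0 1.3
  endloop
 endfacet
 facet normal 0.750 0.530 -0.395
  outer loop
   vertex 1.7 3.8 1.6
   vertex 3.3 3.1 3.7
   vertex 2.8 1.2 0.2
  endloop
 endfacet
 facet normal -0.645 -0.516 -0.564
  outer loop
   vertex 1.3 1.0 2.1
   vertex 1.2 2.0 1.3
   vertex 2.8 1.2 0.2
  endloop
 endfacet
 facet normal 0.536 -0.772 0.342
  outer loop
   vertex 1.3 1.0 2.1
   vertex 2.8 1.2 0.2
   vertex 3.3 3.1 3.7
  endloop
 endfacet
 facet normal -0.590 0.515 0.621
  outer loop
   vertex 1.9 2.1 3.2
   vertex 3.3 3.1 3.7
   vertex 1.7 3.8 1.6
  endloop
 endfacet
 facet normal 0.333 -0.751 0.570
  outer loop
   vertex 1.9 2.1 3.2
   vertex 1.3 1.0 2.1
   vertex 3.3 3.1 3.7
  endloop
 endfacet
 facet normal -0.923 0.201 0.329
  outer loop
   vertex 1.9 2.1 3.2
   vertex 1.7 3.8 1.6
   vertex 1.2 2.0 1.3
  endloop
 endfacet
 facet normal -0.927 0.173 0.332
  outer loop
   vertex 1.9 2.1 3.2
   vertex 1.2 2.0 1.3
   vertex 1.3 1.0 2.1
  endloop
 endfacet
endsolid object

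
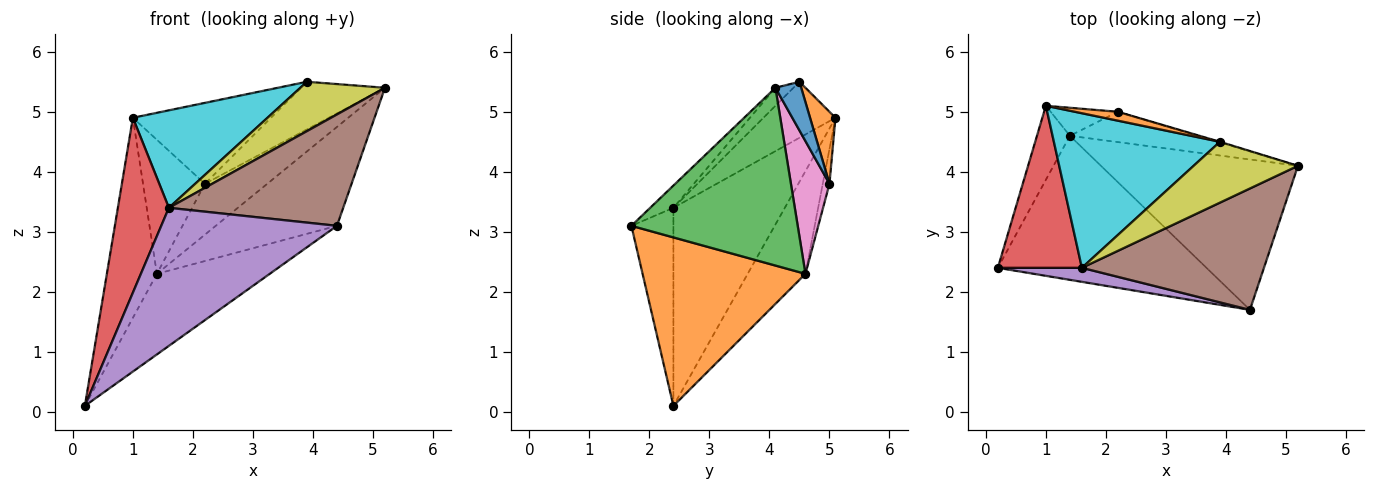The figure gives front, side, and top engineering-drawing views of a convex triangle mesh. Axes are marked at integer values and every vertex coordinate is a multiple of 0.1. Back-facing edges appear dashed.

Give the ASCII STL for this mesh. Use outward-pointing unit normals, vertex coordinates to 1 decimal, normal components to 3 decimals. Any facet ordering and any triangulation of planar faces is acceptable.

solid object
 facet normal -0.735 0.636 -0.235
  outer loop
   vertex 1.4 4.6 2.3
   vertex 0.2 2.4 0.1
   vertex 1.0 5.1 4.9
  endloop
 endfacet
 facet normal 0.576 0.399 -0.713
  outer loop
   vertex 1.4 4.6 2.3
   vertex 4.4 1.7 3.1
   vertex 0.2 2.4 0.1
  endloop
 endfacet
 facet normal 0.602 0.439 -0.667
  outer loop
   vertex 1.4 4.6 2.3
   vertex 5.2 4.1 5.4
   vertex 4.4 1.7 3.1
  endloop
 endfacet
 facet normal -0.848 -0.388 0.360
  outer loop
   vertex 1.6 2.4 3.4
   vertex 1.0 5.1 4.9
   vertex 0.2 2.4 0.1
  endloop
 endfacet
 facet normal -0.231 -0.968 0.098
  outer loop
   vertex 1.6 2.4 3.4
   vertex 0.2 2.4 0.1
   vertex 4.4 1.7 3.1
  endloop
 endfacet
 facet normal -0.090 -0.673 0.734
  outer loop
   vertex 1.6 2.4 3.4
   vertex 4.4 1.7 3.1
   vertex 5.2 4.1 5.4
  endloop
 endfacet
 facet normal 0.469 0.759 -0.452
  outer loop
   vertex 2.2 5.0 3.8
   vertex 5.2 4.1 5.4
   vertex 1.4 4.6 2.3
  endloop
 endfacet
 facet normal -0.105 0.973 -0.203
  outer loop
   vertex 2.2 5.0 3.8
   vertex 1.4 4.6 2.3
   vertex 1.0 5.1 4.9
  endloop
 endfacet
 facet normal -0.133 -0.624 0.770
  outer loop
   vertex 3.9 4.5 5.5
   vertex 1.6 2.4 3.4
   vertex 5.2 4.1 5.4
  endloop
 endfacet
 facet normal -0.274 -0.513 0.813
  outer loop
   vertex 3.9 4.5 5.5
   vertex 1.0 5.1 4.9
   vertex 1.6 2.4 3.4
  endloop
 endfacet
 facet normal 0.293 0.956 -0.012
  outer loop
   vertex 3.9 4.5 5.5
   vertex 5.2 4.1 5.4
   vertex 2.2 5.0 3.8
  endloop
 endfacet
 facet normal 0.180 0.978 0.108
  outer loop
   vertex 3.9 4.5 5.5
   vertex 2.2 5.0 3.8
   vertex 1.0 5.1 4.9
  endloop
 endfacet
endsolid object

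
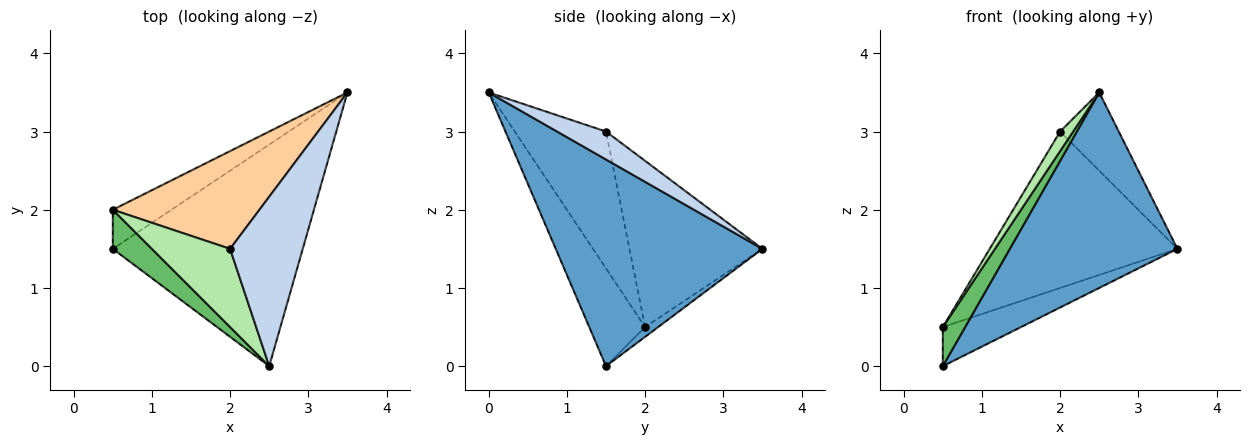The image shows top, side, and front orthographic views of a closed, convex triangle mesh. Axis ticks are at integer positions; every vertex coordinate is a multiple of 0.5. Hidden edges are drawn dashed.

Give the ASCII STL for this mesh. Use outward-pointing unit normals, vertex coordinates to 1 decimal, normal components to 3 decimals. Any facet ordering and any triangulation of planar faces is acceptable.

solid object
 facet normal 0.632 -0.513 -0.581
  outer loop
   vertex 2.5 0.0 3.5
   vertex 0.5 1.5 0.0
   vertex 3.5 3.5 1.5
  endloop
 endfacet
 facet normal 0.330 0.396 0.857
  outer loop
   vertex 2.0 1.5 3.0
   vertex 2.5 0.0 3.5
   vertex 3.5 3.5 1.5
  endloop
 endfacet
 facet normal -0.117 0.702 -0.702
  outer loop
   vertex 0.5 2.0 0.5
   vertex 3.5 3.5 1.5
   vertex 0.5 1.5 0.0
  endloop
 endfacet
 facet normal -0.515 0.727 0.454
  outer loop
   vertex 0.5 2.0 0.5
   vertex 2.0 1.5 3.0
   vertex 3.5 3.5 1.5
  endloop
 endfacet
 facet normal -0.870 -0.348 0.348
  outer loop
   vertex 0.5 2.0 0.5
   vertex 0.5 1.5 0.0
   vertex 2.5 0.0 3.5
  endloop
 endfacet
 facet normal -0.862 -0.123 0.492
  outer loop
   vertex 0.5 2.0 0.5
   vertex 2.5 0.0 3.5
   vertex 2.0 1.5 3.0
  endloop
 endfacet
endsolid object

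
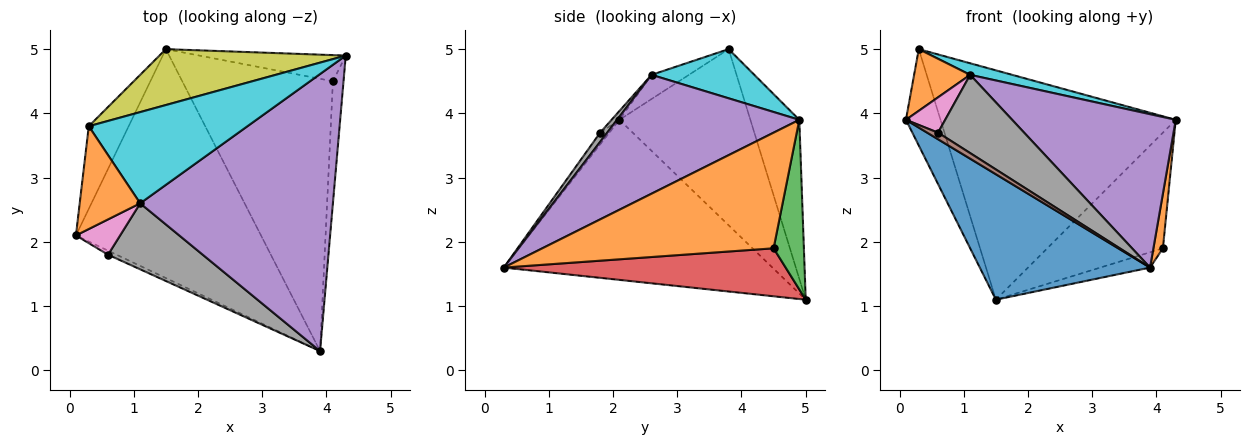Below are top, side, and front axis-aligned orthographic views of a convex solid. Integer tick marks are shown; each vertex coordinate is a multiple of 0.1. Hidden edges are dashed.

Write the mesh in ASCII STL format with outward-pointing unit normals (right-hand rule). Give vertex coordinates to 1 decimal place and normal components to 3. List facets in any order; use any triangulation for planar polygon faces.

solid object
 facet normal -0.604 -0.383 -0.699
  outer loop
   vertex 1.5 5.0 1.1
   vertex 3.9 0.3 1.6
   vertex 0.1 2.1 3.9
  endloop
 endfacet
 facet normal 0.995 -0.041 -0.091
  outer loop
   vertex 4.1 4.5 1.9
   vertex 4.3 4.9 3.9
   vertex 3.9 0.3 1.6
  endloop
 endfacet
 facet normal 0.248 0.945 -0.214
  outer loop
   vertex 4.1 4.5 1.9
   vertex 1.5 5.0 1.1
   vertex 4.3 4.9 3.9
  endloop
 endfacet
 facet normal 0.303 0.054 -0.951
  outer loop
   vertex 4.1 4.5 1.9
   vertex 3.9 0.3 1.6
   vertex 1.5 5.0 1.1
  endloop
 endfacet
 facet normal 0.475 -0.426 0.770
  outer loop
   vertex 1.1 2.6 4.6
   vertex 3.9 0.3 1.6
   vertex 4.3 4.9 3.9
  endloop
 endfacet
 facet normal -0.585 -0.691 -0.425
  outer loop
   vertex 0.6 1.8 3.7
   vertex 0.1 2.1 3.9
   vertex 3.9 0.3 1.6
  endloop
 endfacet
 facet normal -0.140 -0.700 0.700
  outer loop
   vertex 0.6 1.8 3.7
   vertex 1.1 2.6 4.6
   vertex 0.1 2.1 3.9
  endloop
 endfacet
 facet normal 0.063 -0.763 0.643
  outer loop
   vertex 0.6 1.8 3.7
   vertex 3.9 0.3 1.6
   vertex 1.1 2.6 4.6
  endloop
 endfacet
 facet normal -0.198 0.952 0.232
  outer loop
   vertex 0.3 3.8 5.0
   vertex 4.3 4.9 3.9
   vertex 1.5 5.0 1.1
  endloop
 endfacet
 facet normal 0.294 -0.120 0.948
  outer loop
   vertex 0.3 3.8 5.0
   vertex 1.1 2.6 4.6
   vertex 4.3 4.9 3.9
  endloop
 endfacet
 facet normal -0.944 0.249 -0.214
  outer loop
   vertex 0.3 3.8 5.0
   vertex 1.5 5.0 1.1
   vertex 0.1 2.1 3.9
  endloop
 endfacet
 facet normal -0.324 -0.487 0.811
  outer loop
   vertex 0.3 3.8 5.0
   vertex 0.1 2.1 3.9
   vertex 1.1 2.6 4.6
  endloop
 endfacet
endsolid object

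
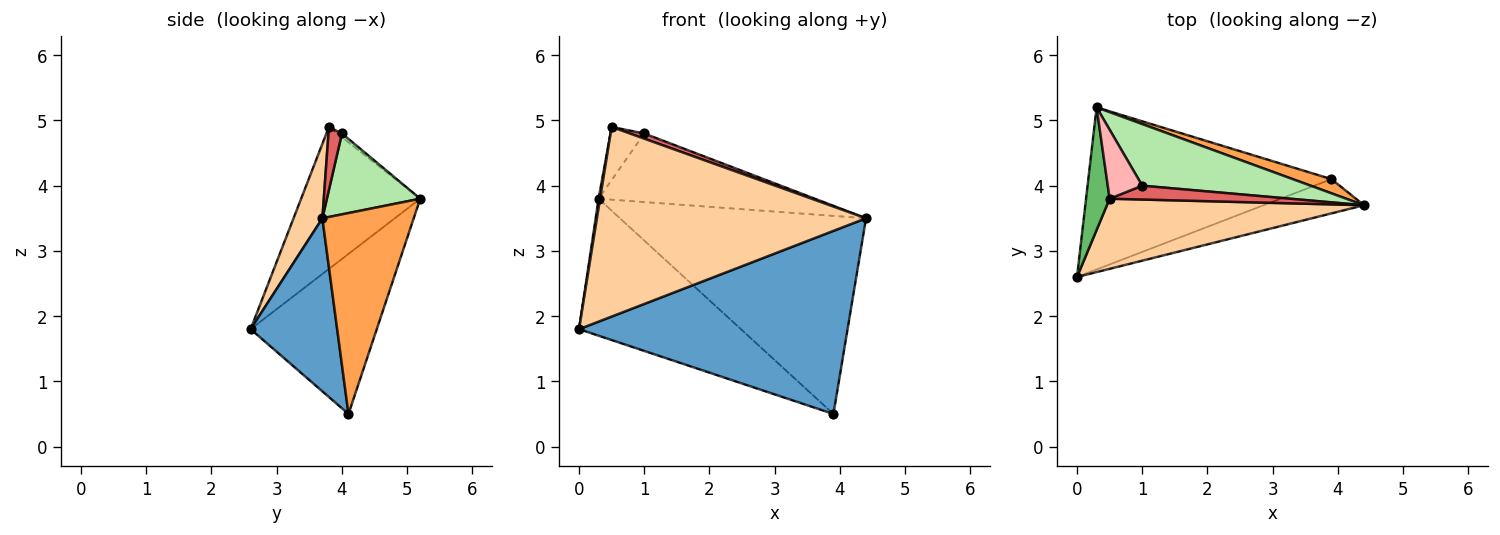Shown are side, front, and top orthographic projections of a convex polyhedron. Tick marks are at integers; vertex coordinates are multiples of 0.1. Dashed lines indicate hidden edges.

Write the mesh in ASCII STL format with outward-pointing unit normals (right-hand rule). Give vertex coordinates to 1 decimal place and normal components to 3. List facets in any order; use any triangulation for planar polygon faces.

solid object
 facet normal 0.302 -0.937 -0.175
  outer loop
   vertex 3.9 4.1 0.5
   vertex 4.4 3.7 3.5
   vertex 0.0 2.6 1.8
  endloop
 endfacet
 facet normal -0.449 0.577 -0.682
  outer loop
   vertex 3.9 4.1 0.5
   vertex 0.0 2.6 1.8
   vertex 0.3 5.2 3.8
  endloop
 endfacet
 facet normal 0.347 0.935 0.067
  outer loop
   vertex 3.9 4.1 0.5
   vertex 0.3 5.2 3.8
   vertex 4.4 3.7 3.5
  endloop
 endfacet
 facet normal 0.100 -0.933 0.345
  outer loop
   vertex 0.5 3.8 4.9
   vertex 0.0 2.6 1.8
   vertex 4.4 3.7 3.5
  endloop
 endfacet
 facet normal -0.986 -0.012 0.164
  outer loop
   vertex 0.5 3.8 4.9
   vertex 0.3 5.2 3.8
   vertex 0.0 2.6 1.8
  endloop
 endfacet
 facet normal 0.306 0.708 0.636
  outer loop
   vertex 1.0 4.0 4.8
   vertex 4.4 3.7 3.5
   vertex 0.3 5.2 3.8
  endloop
 endfacet
 facet normal 0.311 -0.333 0.890
  outer loop
   vertex 1.0 4.0 4.8
   vertex 0.5 3.8 4.9
   vertex 4.4 3.7 3.5
  endloop
 endfacet
 facet normal -0.085 0.608 0.789
  outer loop
   vertex 1.0 4.0 4.8
   vertex 0.3 5.2 3.8
   vertex 0.5 3.8 4.9
  endloop
 endfacet
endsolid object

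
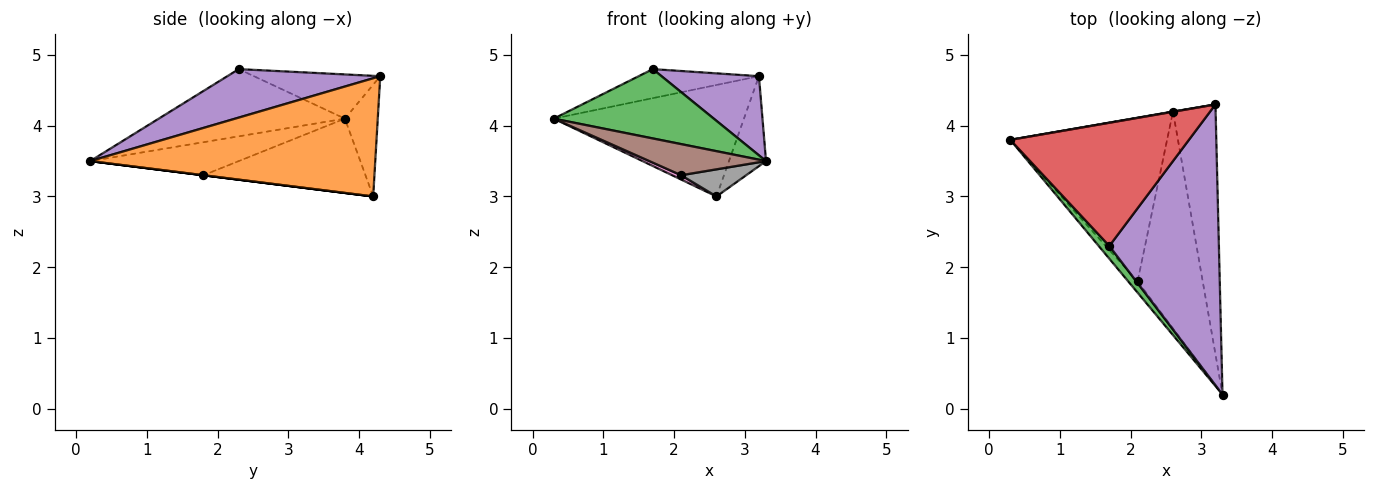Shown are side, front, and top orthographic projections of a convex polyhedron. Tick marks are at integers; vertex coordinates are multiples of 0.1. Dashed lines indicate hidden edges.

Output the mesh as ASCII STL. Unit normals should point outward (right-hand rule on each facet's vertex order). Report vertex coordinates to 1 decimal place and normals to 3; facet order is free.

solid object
 facet normal -0.170 0.985 0.002
  outer loop
   vertex 2.6 4.2 3.0
   vertex 0.3 3.8 4.1
   vertex 3.2 4.3 4.7
  endloop
 endfacet
 facet normal 0.934 0.121 -0.337
  outer loop
   vertex 2.6 4.2 3.0
   vertex 3.2 4.3 4.7
   vertex 3.3 0.2 3.5
  endloop
 endfacet
 facet normal -0.753 -0.647 0.119
  outer loop
   vertex 1.7 2.3 4.8
   vertex 0.3 3.8 4.1
   vertex 3.3 0.2 3.5
  endloop
 endfacet
 facet normal -0.234 0.223 0.946
  outer loop
   vertex 1.7 2.3 4.8
   vertex 3.2 4.3 4.7
   vertex 0.3 3.8 4.1
  endloop
 endfacet
 facet normal 0.392 -0.250 0.886
  outer loop
   vertex 1.7 2.3 4.8
   vertex 3.3 0.2 3.5
   vertex 3.2 4.3 4.7
  endloop
 endfacet
 facet normal -0.767 -0.603 -0.219
  outer loop
   vertex 2.1 1.8 3.3
   vertex 3.3 0.2 3.5
   vertex 0.3 3.8 4.1
  endloop
 endfacet
 facet normal -0.428 -0.024 -0.903
  outer loop
   vertex 2.1 1.8 3.3
   vertex 0.3 3.8 4.1
   vertex 2.6 4.2 3.0
  endloop
 endfacet
 facet normal 0.000 -0.124 -0.992
  outer loop
   vertex 2.1 1.8 3.3
   vertex 2.6 4.2 3.0
   vertex 3.3 0.2 3.5
  endloop
 endfacet
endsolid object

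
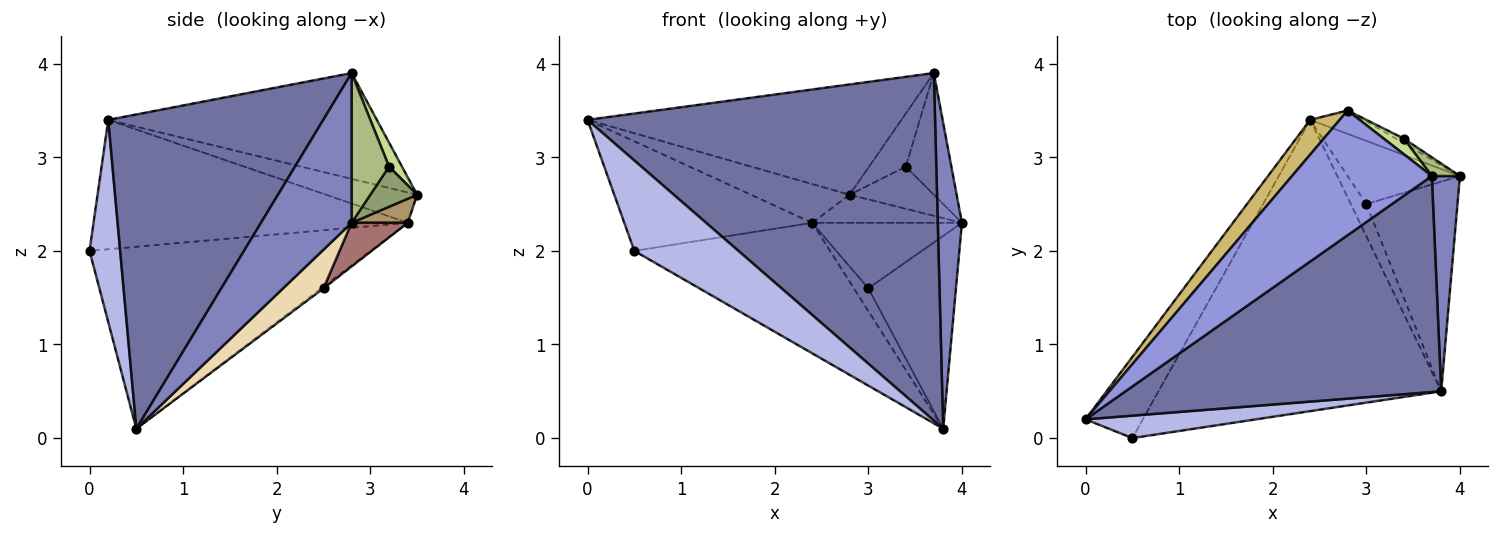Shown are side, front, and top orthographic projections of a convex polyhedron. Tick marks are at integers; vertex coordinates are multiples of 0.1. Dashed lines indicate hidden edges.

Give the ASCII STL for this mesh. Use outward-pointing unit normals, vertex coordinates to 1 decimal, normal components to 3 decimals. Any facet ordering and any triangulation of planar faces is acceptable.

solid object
 facet normal 0.465 -0.752 0.467
  outer loop
   vertex 3.7 2.8 3.9
   vertex 0.0 0.2 3.4
   vertex 3.8 0.5 0.1
  endloop
 endfacet
 facet normal 0.951 -0.253 0.178
  outer loop
   vertex 3.7 2.8 3.9
   vertex 3.8 0.5 0.1
   vertex 4.0 2.8 2.3
  endloop
 endfacet
 facet normal -0.493 0.576 0.652
  outer loop
   vertex 3.7 2.8 3.9
   vertex 2.8 3.5 2.6
   vertex 0.0 0.2 3.4
  endloop
 endfacet
 facet normal 0.275 -0.933 0.231
  outer loop
   vertex 0.5 0.0 2.0
   vertex 3.8 0.5 0.1
   vertex 0.0 0.2 3.4
  endloop
 endfacet
 facet normal 0.483 0.870 -0.097
  outer loop
   vertex 3.4 3.2 2.9
   vertex 4.0 2.8 2.3
   vertex 2.8 3.5 2.6
  endloop
 endfacet
 facet normal 0.630 0.768 0.118
  outer loop
   vertex 3.4 3.2 2.9
   vertex 3.7 2.8 3.9
   vertex 4.0 2.8 2.3
  endloop
 endfacet
 facet normal 0.321 0.909 0.267
  outer loop
   vertex 3.4 3.2 2.9
   vertex 2.8 3.5 2.6
   vertex 3.7 2.8 3.9
  endloop
 endfacet
 facet normal -0.506 0.352 -0.787
  outer loop
   vertex 2.4 3.4 2.3
   vertex 3.8 0.5 0.1
   vertex 0.5 0.0 2.0
  endloop
 endfacet
 facet normal 0.277 0.738 -0.615
  outer loop
   vertex 2.4 3.4 2.3
   vertex 2.8 3.5 2.6
   vertex 4.0 2.8 2.3
  endloop
 endfacet
 facet normal -0.566 0.614 0.550
  outer loop
   vertex 2.4 3.4 2.3
   vertex 0.0 0.2 3.4
   vertex 2.8 3.5 2.6
  endloop
 endfacet
 facet normal -0.802 0.480 -0.355
  outer loop
   vertex 2.4 3.4 2.3
   vertex 0.5 0.0 2.0
   vertex 0.0 0.2 3.4
  endloop
 endfacet
 facet normal 0.298 0.646 -0.703
  outer loop
   vertex 3.0 2.5 1.6
   vertex 4.0 2.8 2.3
   vertex 3.8 0.5 0.1
  endloop
 endfacet
 facet normal 0.261 0.695 -0.670
  outer loop
   vertex 3.0 2.5 1.6
   vertex 2.4 3.4 2.3
   vertex 4.0 2.8 2.3
  endloop
 endfacet
 facet normal -0.085 0.576 -0.813
  outer loop
   vertex 3.0 2.5 1.6
   vertex 3.8 0.5 0.1
   vertex 2.4 3.4 2.3
  endloop
 endfacet
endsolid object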